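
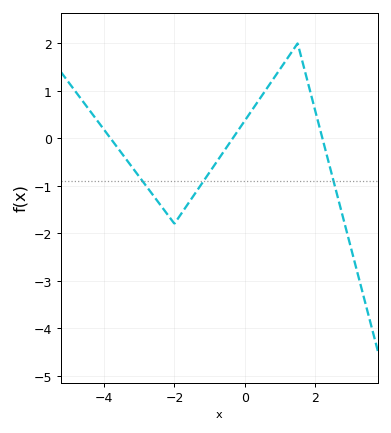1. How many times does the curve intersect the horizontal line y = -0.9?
3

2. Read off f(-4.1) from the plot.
0.3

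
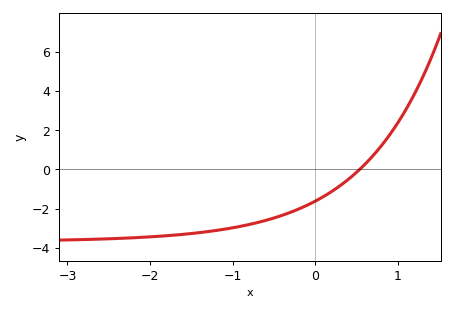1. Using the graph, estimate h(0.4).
-0.507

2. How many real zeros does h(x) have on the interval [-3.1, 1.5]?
1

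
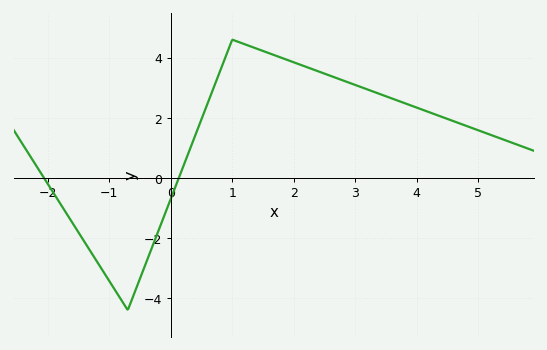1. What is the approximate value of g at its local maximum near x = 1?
4.6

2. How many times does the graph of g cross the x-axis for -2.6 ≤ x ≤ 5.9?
2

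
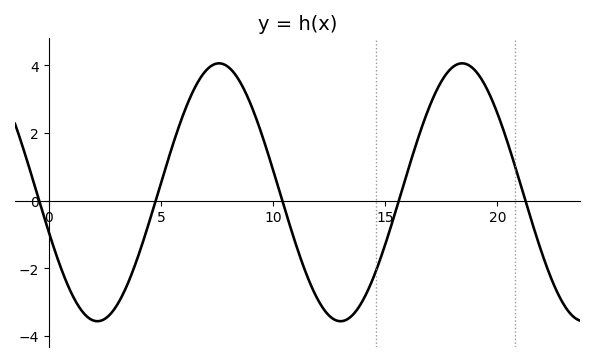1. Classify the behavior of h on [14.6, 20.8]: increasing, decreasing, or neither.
neither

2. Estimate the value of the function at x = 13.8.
-3.2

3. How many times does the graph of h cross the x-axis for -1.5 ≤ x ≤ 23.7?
5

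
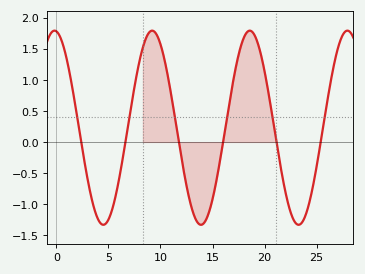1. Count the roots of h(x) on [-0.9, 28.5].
6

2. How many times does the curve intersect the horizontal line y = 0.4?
6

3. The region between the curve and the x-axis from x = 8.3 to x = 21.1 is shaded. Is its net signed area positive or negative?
positive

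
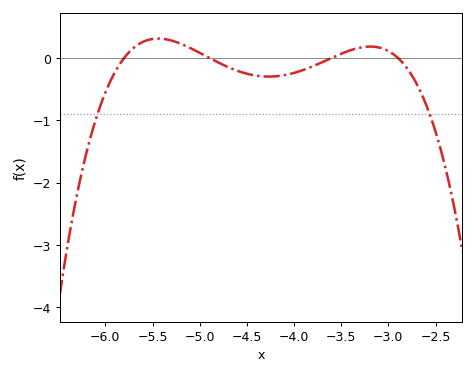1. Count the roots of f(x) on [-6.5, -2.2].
4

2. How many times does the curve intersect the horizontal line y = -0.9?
2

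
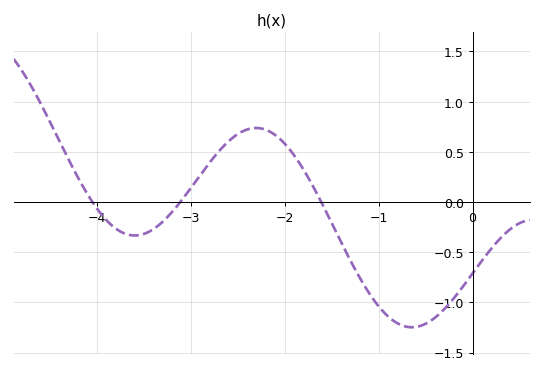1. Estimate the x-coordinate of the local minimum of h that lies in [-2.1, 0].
-0.6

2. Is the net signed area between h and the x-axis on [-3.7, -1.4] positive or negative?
positive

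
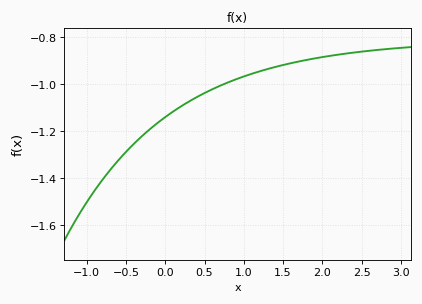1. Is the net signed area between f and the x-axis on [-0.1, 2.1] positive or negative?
negative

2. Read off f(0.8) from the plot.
-1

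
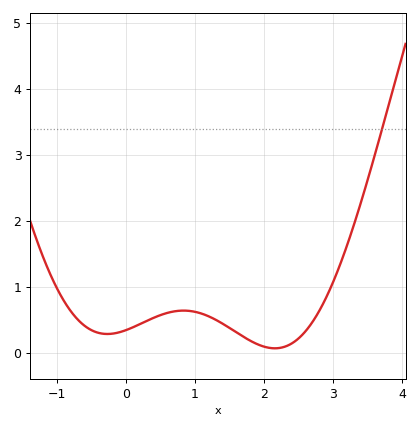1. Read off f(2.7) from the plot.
0.5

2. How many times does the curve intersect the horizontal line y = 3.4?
1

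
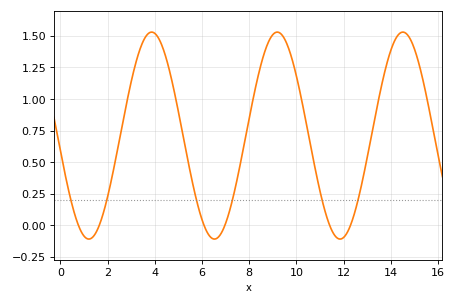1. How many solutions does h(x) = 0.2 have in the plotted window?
6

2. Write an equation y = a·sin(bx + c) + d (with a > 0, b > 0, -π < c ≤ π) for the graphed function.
y = 0.82sin(1.18x - 2.99) + 0.71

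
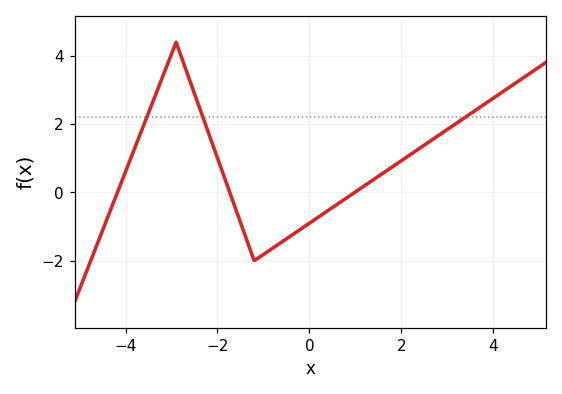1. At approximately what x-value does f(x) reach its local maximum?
-3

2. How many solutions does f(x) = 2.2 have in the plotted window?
3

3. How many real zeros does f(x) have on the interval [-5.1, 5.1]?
3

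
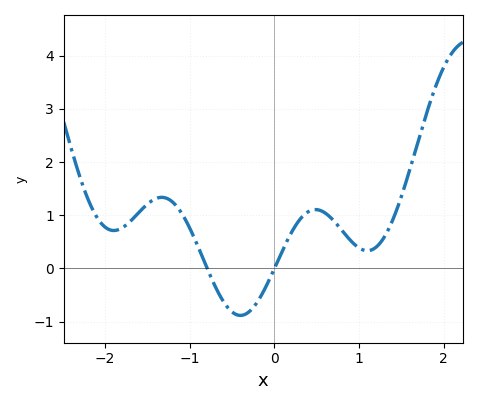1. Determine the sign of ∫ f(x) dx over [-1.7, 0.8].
positive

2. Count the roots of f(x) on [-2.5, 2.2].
2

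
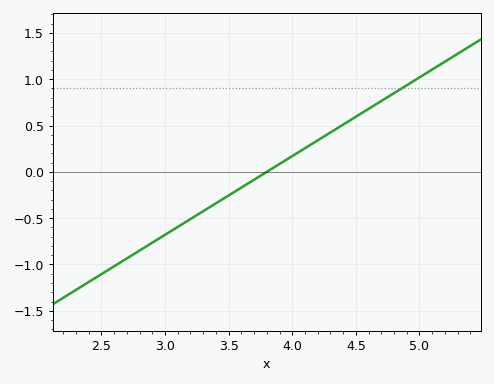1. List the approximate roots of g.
3.8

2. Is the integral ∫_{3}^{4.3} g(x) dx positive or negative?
negative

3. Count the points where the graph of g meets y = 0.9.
1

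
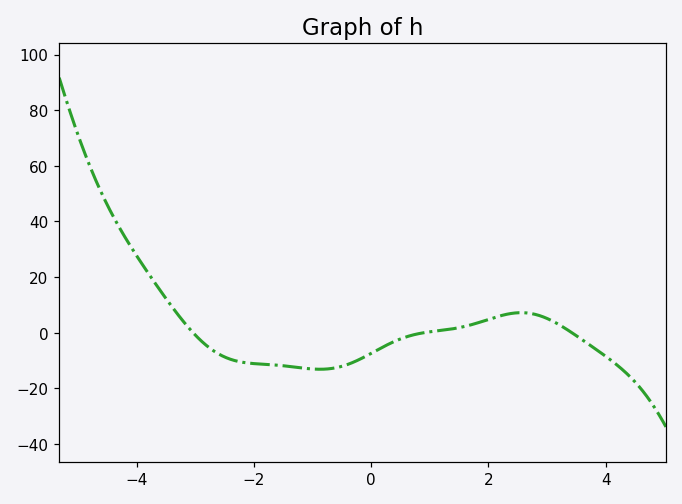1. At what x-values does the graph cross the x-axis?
-3.04, 0.906, 3.42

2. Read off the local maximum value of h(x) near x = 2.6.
7.18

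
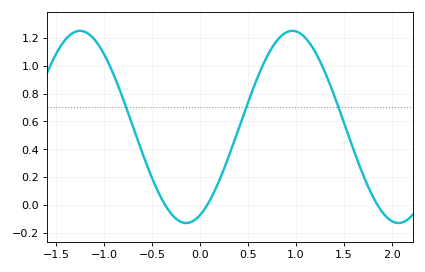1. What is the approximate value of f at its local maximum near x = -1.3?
1.24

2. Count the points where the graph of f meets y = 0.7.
3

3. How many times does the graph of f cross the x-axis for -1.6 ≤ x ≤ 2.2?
3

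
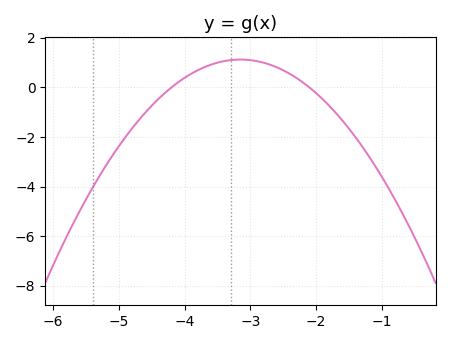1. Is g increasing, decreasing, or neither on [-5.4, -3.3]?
increasing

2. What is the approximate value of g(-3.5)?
1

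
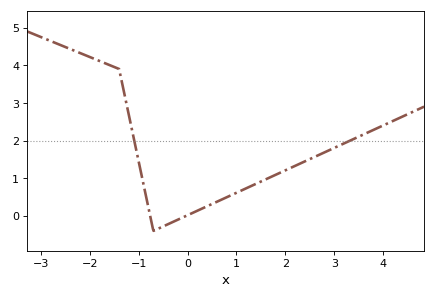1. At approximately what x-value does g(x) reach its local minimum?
-0.6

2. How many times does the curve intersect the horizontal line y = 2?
2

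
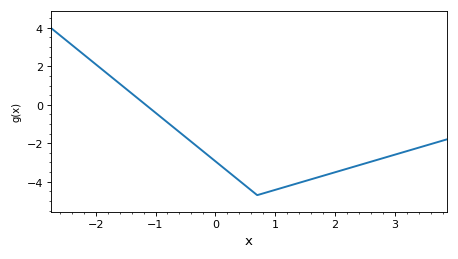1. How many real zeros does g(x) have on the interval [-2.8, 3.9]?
1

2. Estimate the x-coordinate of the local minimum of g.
0.7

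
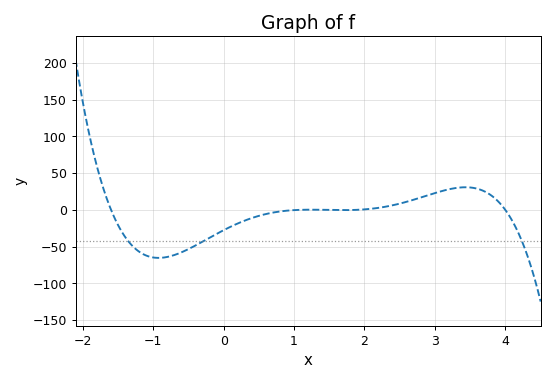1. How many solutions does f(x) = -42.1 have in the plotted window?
3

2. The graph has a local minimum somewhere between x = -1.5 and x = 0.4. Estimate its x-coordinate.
-0.9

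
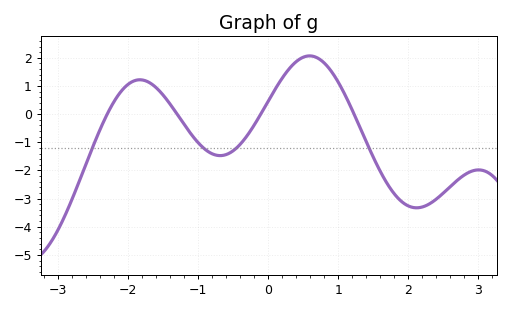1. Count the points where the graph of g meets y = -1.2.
4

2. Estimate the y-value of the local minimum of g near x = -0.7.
-1.5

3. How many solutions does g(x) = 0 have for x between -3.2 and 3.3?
4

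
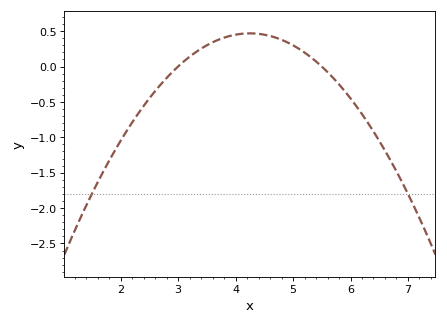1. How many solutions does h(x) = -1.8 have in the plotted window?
2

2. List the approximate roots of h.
3, 5.5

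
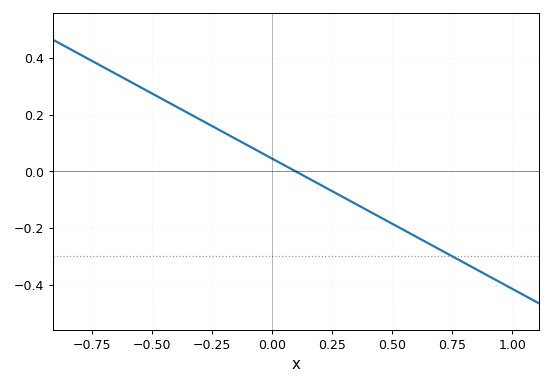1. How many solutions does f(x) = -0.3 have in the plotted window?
1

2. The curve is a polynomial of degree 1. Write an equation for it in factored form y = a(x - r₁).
y = -0.46(x - 0.1)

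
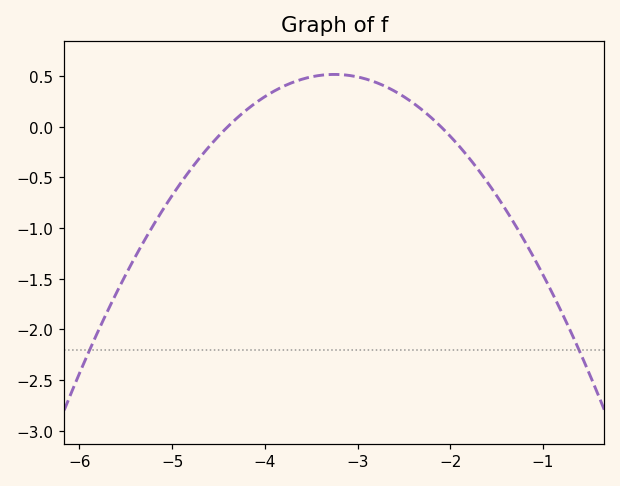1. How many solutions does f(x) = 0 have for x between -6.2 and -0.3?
2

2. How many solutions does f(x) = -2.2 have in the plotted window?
2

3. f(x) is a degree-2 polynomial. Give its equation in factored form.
y = -0.39(x + 4.4)(x + 2.1)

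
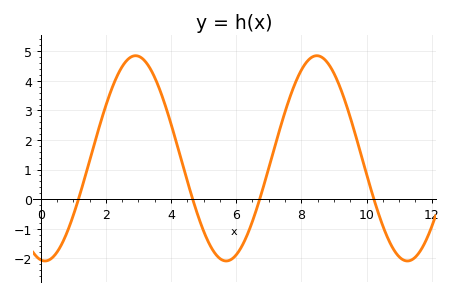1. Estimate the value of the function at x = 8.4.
4.84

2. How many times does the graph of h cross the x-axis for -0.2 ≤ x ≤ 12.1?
4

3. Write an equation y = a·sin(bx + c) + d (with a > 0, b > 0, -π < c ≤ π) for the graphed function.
y = 3.47sin(1.13x - 1.72) + 1.38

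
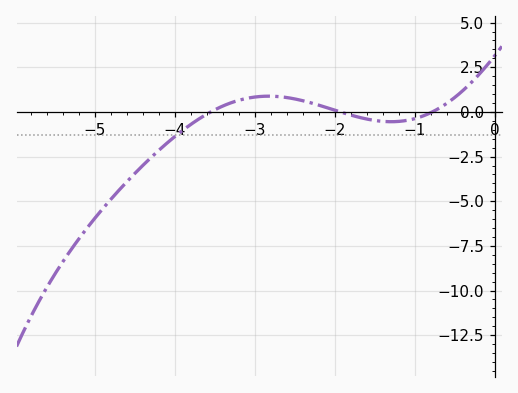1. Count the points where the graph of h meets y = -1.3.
1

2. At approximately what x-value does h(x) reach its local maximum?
-2.82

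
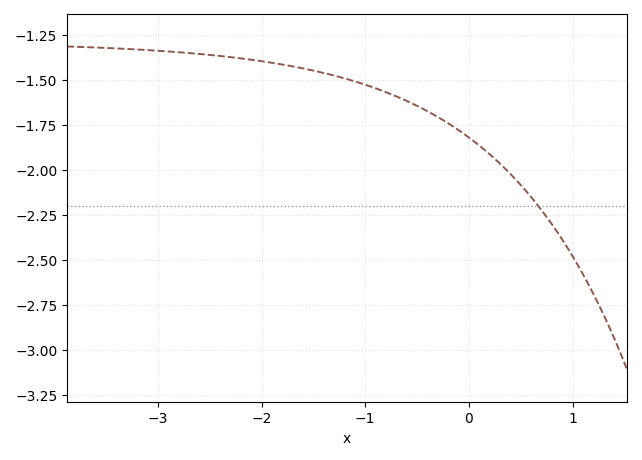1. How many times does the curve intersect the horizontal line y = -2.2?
1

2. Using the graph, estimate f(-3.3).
-1.35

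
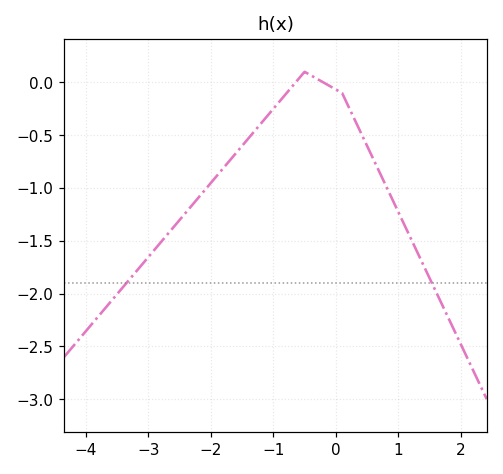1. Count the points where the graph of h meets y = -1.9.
2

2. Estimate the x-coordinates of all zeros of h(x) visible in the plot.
-0.6, -0.2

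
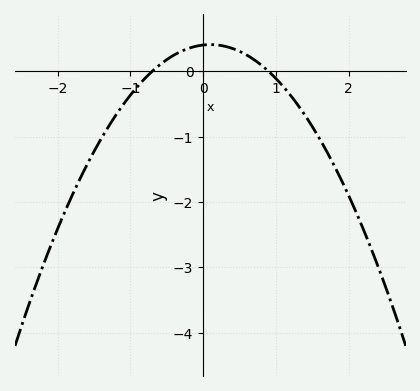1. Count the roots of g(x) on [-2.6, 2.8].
2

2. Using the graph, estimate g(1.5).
-0.8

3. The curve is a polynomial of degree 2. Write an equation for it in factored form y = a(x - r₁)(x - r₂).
y = -0.64(x + 0.7)(x - 0.9)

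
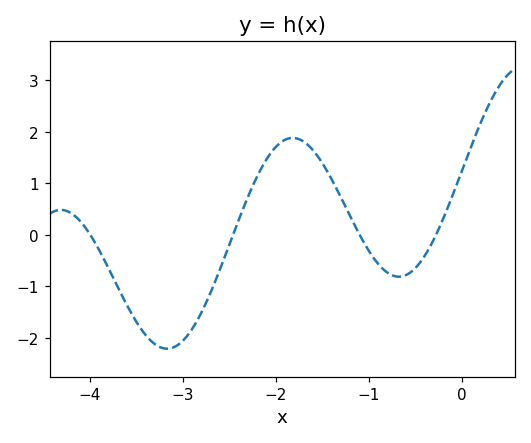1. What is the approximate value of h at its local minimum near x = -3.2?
-2.2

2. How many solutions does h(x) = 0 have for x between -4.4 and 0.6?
4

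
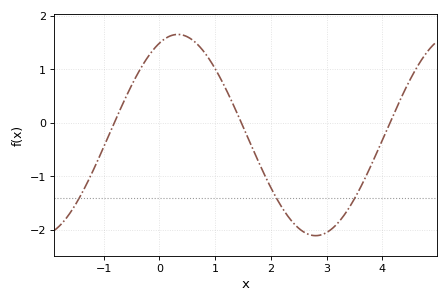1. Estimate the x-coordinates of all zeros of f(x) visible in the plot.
-0.8, 1.5, 4.1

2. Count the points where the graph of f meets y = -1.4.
3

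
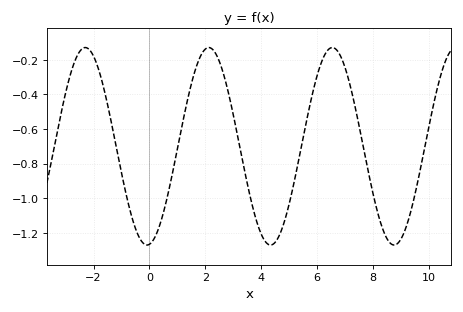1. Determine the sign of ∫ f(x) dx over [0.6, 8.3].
negative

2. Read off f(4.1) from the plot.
-1.24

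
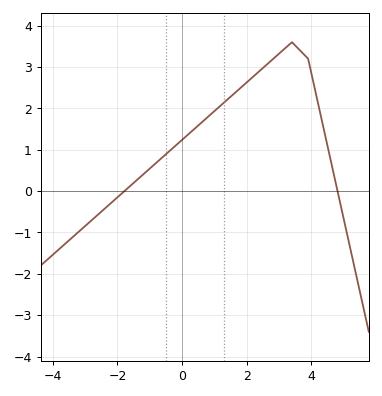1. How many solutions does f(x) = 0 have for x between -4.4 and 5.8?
2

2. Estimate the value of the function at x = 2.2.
2.77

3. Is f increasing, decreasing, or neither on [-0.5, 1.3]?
increasing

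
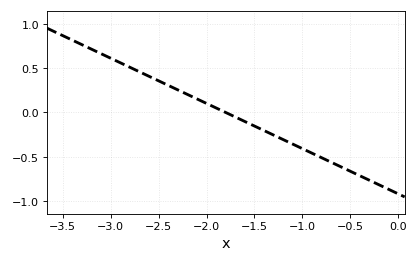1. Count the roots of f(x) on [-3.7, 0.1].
1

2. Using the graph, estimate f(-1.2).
-0.306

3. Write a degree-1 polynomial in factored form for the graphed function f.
y = -0.51(x + 1.8)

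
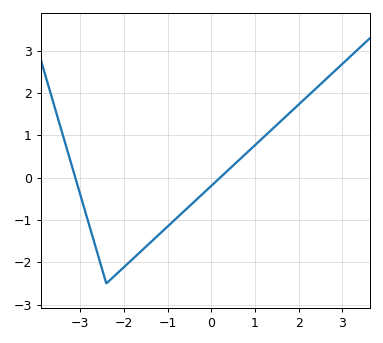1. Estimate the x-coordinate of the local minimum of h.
-2.4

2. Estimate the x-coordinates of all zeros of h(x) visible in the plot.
-3.2, 0.2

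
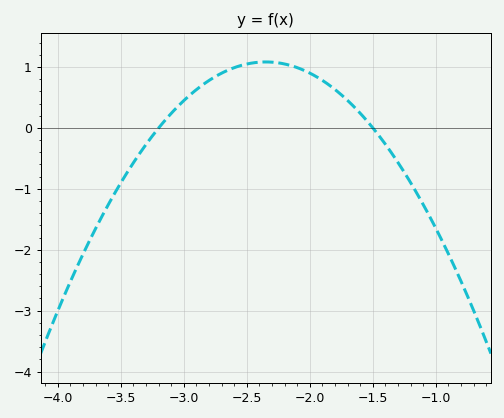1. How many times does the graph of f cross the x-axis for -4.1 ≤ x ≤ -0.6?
2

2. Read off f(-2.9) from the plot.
0.6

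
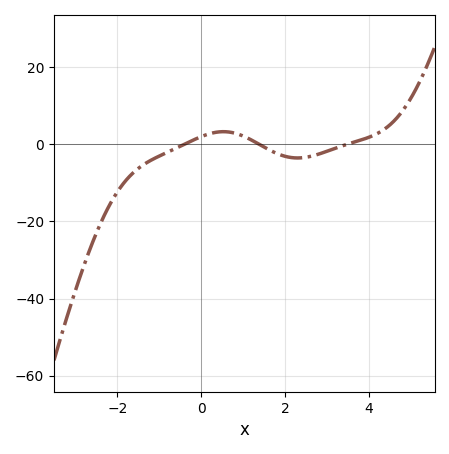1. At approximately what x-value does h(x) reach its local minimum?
2.3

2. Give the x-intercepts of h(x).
-0.405, 1.39, 3.48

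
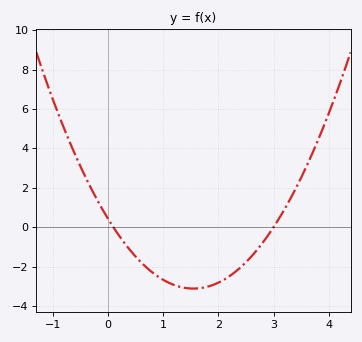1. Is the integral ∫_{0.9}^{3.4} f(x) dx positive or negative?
negative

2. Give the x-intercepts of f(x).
0.1, 3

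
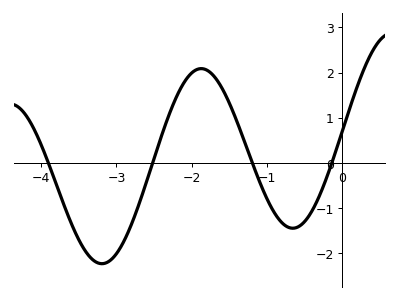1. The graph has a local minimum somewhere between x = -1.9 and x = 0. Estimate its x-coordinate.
-0.659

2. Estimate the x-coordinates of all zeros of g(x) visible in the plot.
-3.9, -2.52, -1.2, -0.141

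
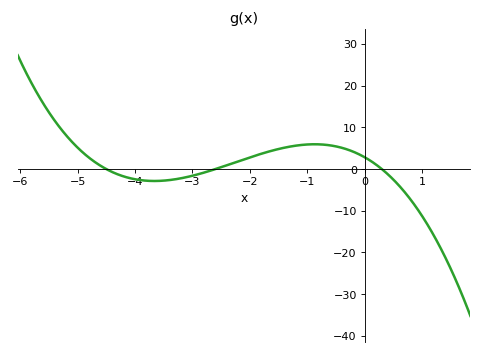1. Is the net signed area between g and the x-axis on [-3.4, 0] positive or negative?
positive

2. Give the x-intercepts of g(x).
-4.5, -2.6, 0.3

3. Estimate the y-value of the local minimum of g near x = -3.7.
-2.86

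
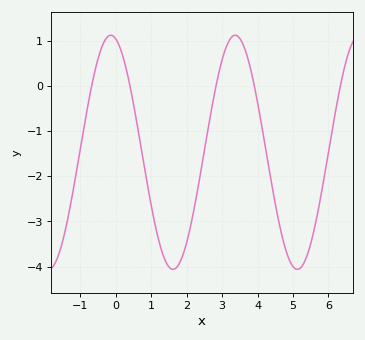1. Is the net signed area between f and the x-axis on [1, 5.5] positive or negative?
negative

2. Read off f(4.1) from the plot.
-0.796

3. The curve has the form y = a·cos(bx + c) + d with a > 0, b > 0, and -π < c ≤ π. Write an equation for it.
y = 2.59cos(1.79x + 0.252) - 1.47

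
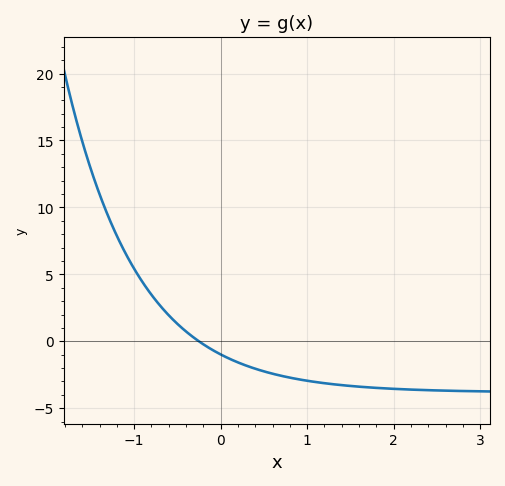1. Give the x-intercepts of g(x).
-0.251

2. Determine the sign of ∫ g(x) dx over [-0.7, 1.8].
negative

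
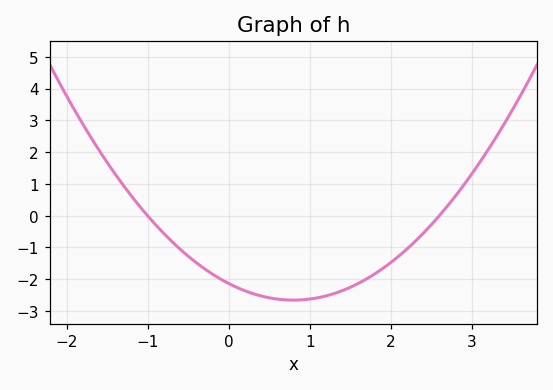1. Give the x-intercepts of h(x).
-1, 2.6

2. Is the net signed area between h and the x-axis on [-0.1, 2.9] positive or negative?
negative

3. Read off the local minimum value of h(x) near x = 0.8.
-2.7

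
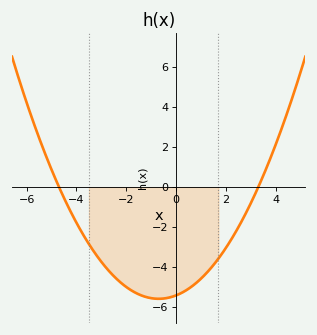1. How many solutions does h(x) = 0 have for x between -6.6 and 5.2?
2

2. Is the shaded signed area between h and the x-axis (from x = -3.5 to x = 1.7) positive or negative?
negative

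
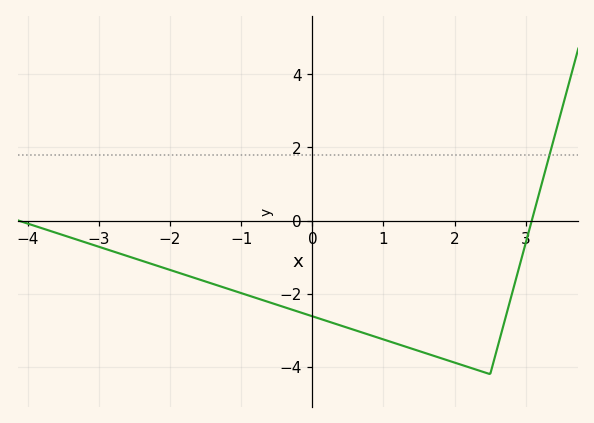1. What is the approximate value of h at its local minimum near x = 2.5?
-4.2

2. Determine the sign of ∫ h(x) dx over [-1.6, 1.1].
negative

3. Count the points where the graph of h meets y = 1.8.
1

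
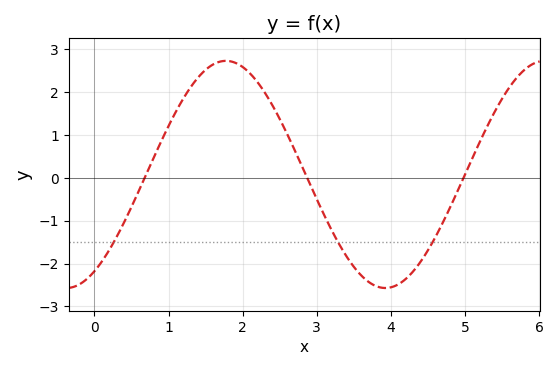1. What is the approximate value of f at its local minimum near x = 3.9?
-2.57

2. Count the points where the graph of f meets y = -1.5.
3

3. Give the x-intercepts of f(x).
0.677, 2.87, 4.98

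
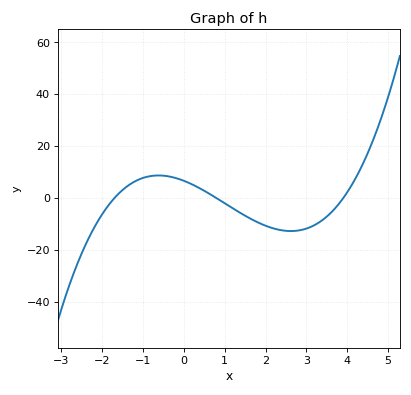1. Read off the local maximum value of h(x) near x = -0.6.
8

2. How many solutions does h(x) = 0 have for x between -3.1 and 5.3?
3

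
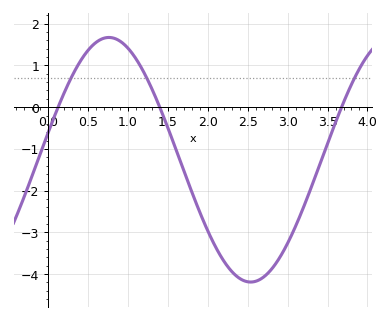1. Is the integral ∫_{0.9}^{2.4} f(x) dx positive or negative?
negative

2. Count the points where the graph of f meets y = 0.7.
3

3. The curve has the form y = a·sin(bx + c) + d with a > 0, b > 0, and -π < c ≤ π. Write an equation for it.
y = 2.93sin(1.8x + 0.22) - 1.26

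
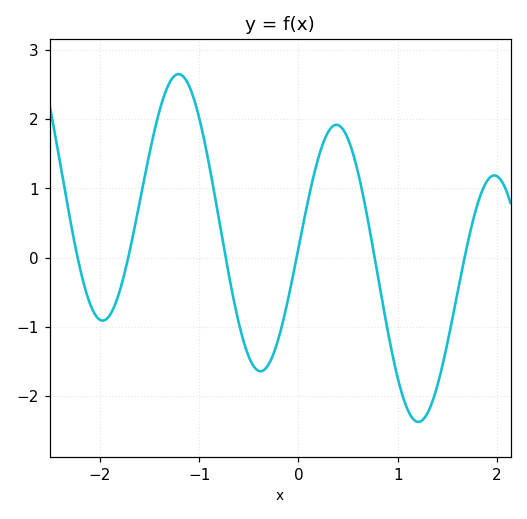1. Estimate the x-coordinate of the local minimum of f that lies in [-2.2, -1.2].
-1.97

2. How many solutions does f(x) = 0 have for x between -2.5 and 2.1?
6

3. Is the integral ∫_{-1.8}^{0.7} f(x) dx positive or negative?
positive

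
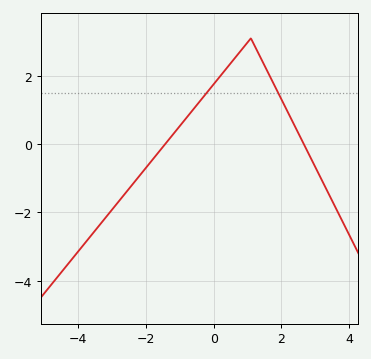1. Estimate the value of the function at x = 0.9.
2.8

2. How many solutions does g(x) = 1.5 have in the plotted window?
2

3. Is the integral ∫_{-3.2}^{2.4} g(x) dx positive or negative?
positive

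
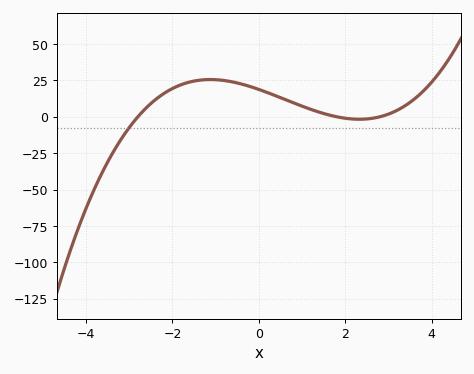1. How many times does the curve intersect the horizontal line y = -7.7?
1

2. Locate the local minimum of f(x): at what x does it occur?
2.4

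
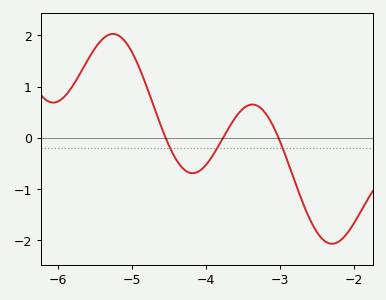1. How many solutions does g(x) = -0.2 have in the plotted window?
3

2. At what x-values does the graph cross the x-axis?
-4.5, -3.8, -3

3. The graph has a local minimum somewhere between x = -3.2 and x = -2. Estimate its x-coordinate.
-2.3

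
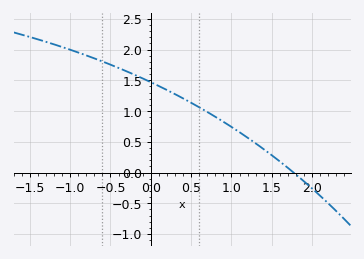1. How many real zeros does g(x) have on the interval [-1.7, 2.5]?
1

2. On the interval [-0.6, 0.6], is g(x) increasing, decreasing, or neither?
decreasing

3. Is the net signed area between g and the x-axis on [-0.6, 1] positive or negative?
positive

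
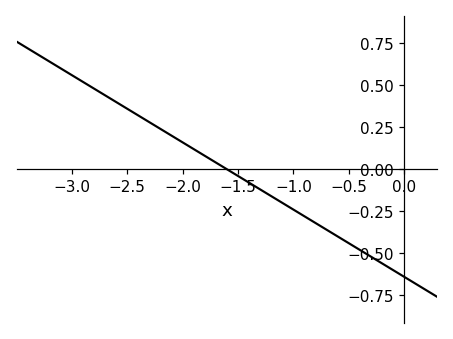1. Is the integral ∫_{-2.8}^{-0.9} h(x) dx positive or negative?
positive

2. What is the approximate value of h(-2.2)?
0.24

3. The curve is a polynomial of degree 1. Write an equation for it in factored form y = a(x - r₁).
y = -0.4(x + 1.6)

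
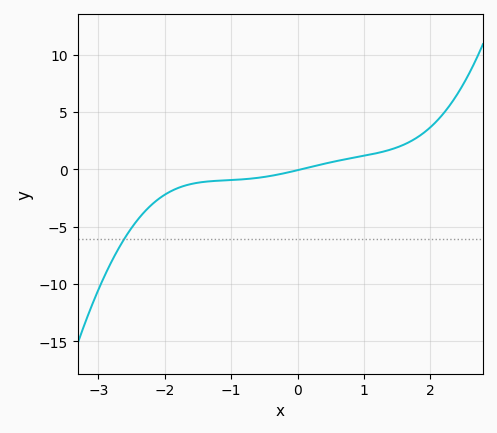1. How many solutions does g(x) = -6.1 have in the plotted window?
1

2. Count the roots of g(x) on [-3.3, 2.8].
1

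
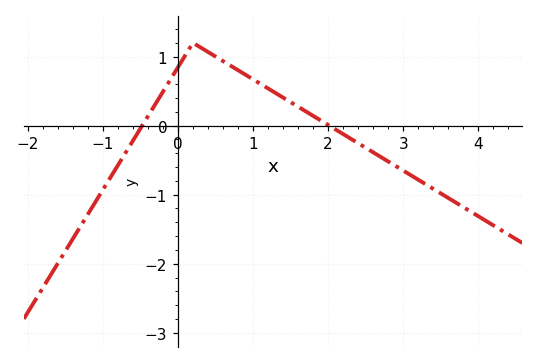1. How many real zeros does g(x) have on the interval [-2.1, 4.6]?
2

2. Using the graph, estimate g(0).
0.8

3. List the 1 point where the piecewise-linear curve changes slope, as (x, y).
(0.2, 1.2)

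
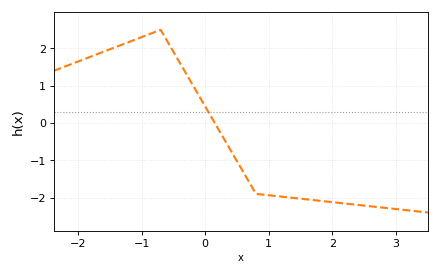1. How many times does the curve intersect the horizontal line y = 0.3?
1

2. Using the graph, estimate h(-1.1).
2.24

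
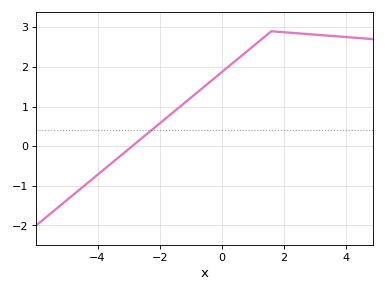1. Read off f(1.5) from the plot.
2.84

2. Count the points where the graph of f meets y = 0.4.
1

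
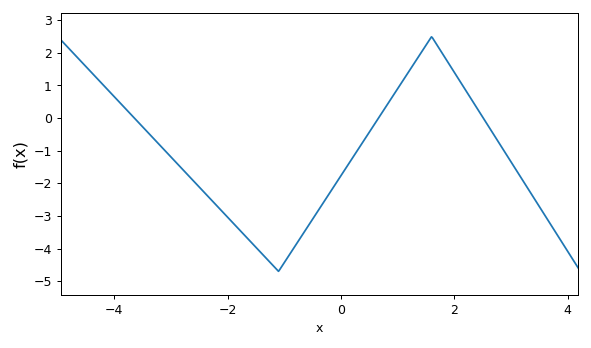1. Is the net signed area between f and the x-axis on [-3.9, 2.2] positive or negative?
negative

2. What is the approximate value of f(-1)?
-4.4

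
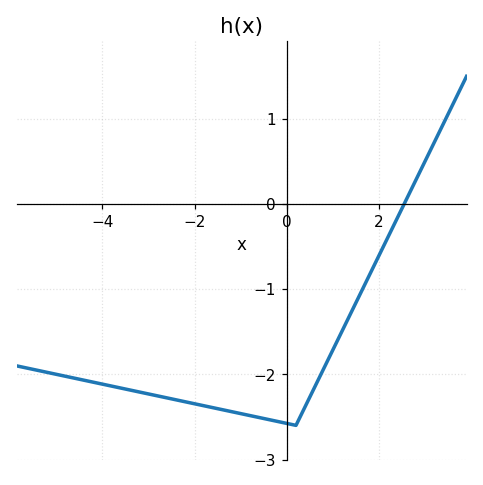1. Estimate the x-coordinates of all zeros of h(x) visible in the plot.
2.55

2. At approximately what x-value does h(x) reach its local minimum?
0.2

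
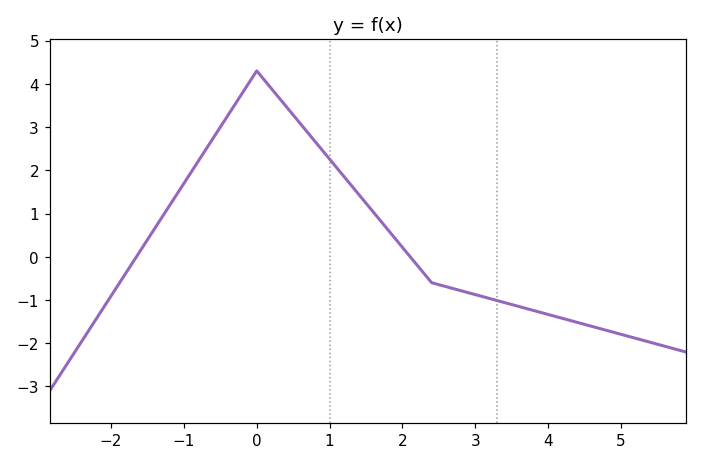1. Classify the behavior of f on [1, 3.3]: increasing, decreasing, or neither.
decreasing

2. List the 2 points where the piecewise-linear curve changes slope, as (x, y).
(0, 4.3); (2.4, -0.6)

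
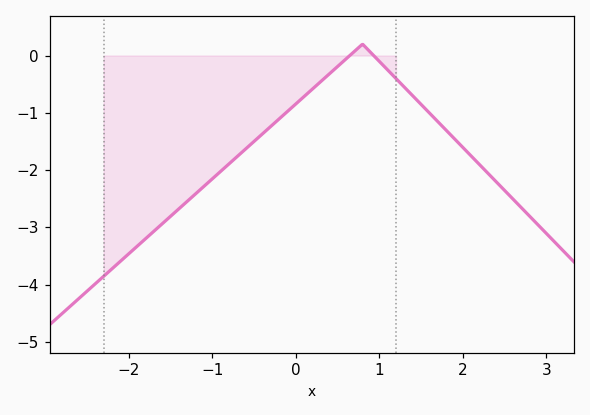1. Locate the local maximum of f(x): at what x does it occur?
0.8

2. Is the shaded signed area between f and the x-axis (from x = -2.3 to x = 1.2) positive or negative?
negative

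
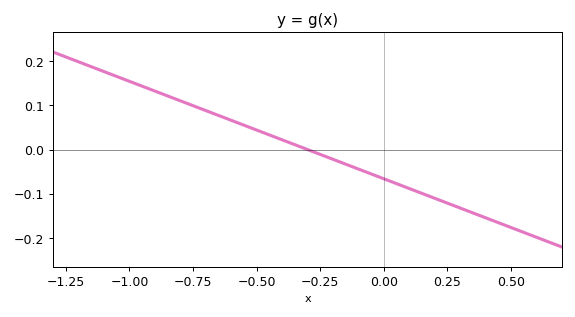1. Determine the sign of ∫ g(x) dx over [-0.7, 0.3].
negative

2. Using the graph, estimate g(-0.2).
-0.02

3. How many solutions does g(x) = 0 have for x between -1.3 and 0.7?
1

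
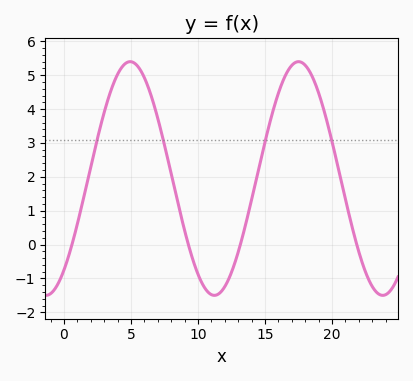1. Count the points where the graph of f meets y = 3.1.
4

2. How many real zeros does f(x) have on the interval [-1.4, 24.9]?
4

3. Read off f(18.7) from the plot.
4.8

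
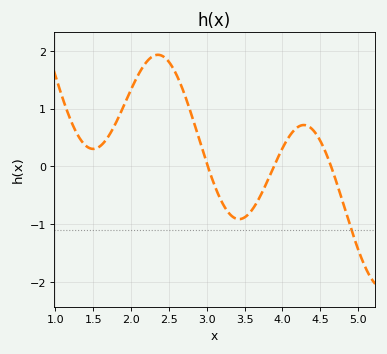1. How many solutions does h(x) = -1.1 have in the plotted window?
1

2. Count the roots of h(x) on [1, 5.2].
3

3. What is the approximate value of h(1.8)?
0.8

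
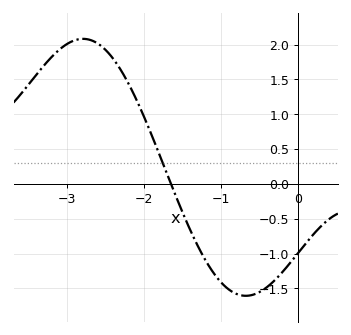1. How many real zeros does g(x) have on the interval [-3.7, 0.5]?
1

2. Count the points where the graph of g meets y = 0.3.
1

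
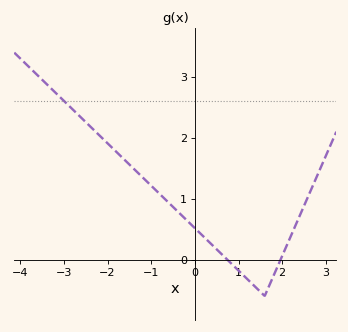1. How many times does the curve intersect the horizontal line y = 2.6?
1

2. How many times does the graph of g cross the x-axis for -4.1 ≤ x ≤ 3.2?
2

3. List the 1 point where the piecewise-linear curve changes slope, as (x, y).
(1.6, -0.6)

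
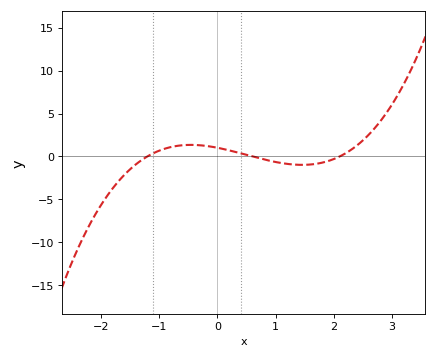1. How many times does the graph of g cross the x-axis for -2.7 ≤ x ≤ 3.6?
3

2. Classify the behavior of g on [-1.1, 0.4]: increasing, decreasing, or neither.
neither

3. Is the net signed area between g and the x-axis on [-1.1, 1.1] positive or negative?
positive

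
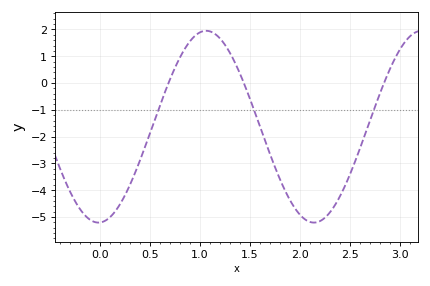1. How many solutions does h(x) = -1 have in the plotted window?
3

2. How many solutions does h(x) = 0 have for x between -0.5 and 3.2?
3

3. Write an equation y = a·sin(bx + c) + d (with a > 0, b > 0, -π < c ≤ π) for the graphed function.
y = 3.58sin(2.92x - 1.53) - 1.63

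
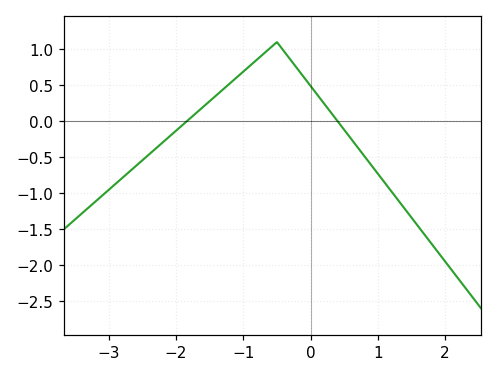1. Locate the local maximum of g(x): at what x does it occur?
-0.501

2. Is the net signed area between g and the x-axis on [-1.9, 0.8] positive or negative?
positive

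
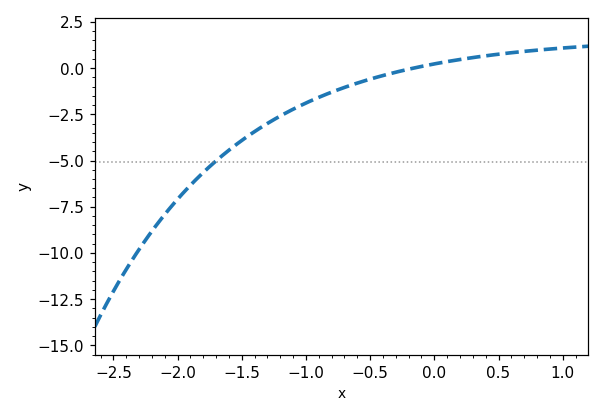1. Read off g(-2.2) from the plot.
-8.82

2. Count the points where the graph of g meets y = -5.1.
1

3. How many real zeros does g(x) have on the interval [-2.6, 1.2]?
1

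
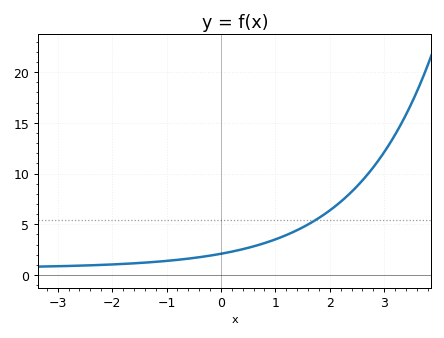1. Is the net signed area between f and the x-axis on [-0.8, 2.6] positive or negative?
positive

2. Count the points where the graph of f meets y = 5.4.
1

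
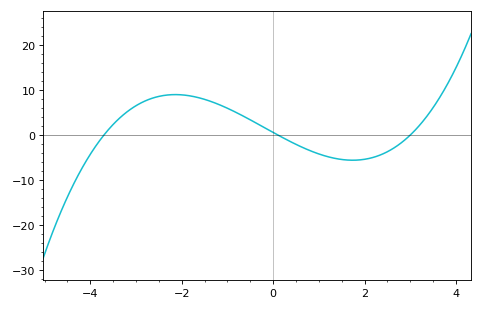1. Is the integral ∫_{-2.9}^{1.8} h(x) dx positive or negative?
positive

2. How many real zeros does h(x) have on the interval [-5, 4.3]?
3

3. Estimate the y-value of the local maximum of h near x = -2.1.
9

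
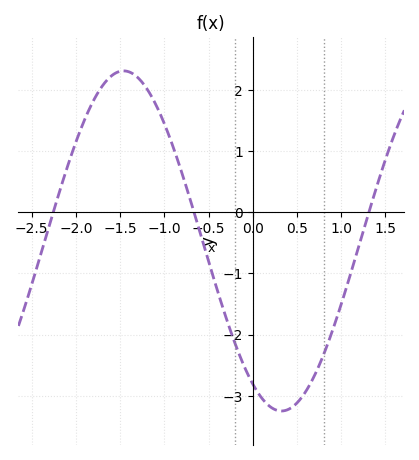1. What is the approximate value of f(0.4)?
-3.2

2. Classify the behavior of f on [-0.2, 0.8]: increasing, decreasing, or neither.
neither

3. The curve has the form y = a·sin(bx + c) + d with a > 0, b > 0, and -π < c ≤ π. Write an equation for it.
y = 2.78sin(1.8x - 2.1) - 0.47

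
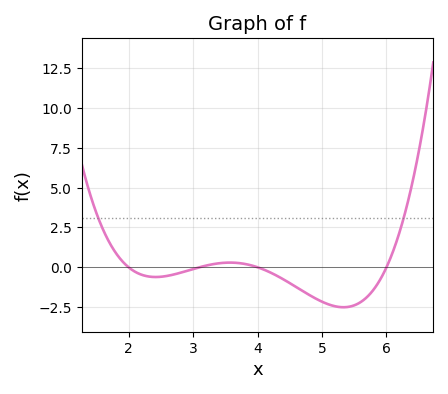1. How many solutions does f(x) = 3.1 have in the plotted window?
2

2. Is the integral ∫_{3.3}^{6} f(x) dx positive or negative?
negative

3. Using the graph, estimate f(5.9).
-0.788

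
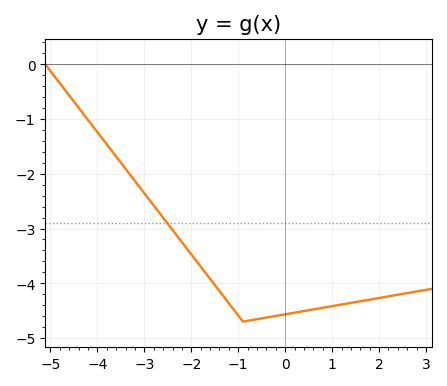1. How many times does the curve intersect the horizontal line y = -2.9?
1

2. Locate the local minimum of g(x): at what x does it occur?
-1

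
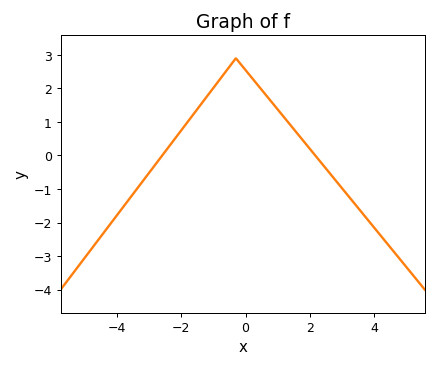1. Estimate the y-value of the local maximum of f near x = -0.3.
2.9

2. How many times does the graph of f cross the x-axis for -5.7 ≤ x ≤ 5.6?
2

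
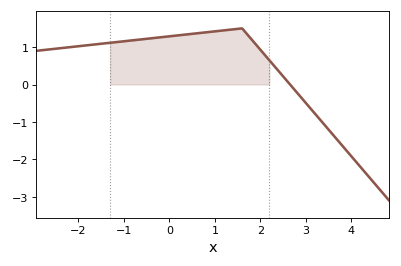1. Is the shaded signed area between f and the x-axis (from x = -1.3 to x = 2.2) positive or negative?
positive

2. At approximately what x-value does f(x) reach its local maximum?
1.6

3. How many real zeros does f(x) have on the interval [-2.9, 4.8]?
1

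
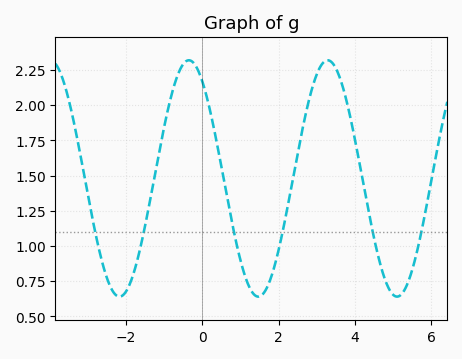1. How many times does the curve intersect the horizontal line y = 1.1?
6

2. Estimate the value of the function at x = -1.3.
1.42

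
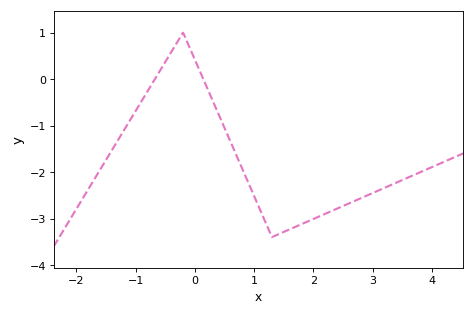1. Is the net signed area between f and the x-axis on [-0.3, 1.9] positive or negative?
negative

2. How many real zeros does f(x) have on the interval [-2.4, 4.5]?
2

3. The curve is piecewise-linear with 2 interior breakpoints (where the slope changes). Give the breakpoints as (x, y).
(-0.2, 1); (1.3, -3.4)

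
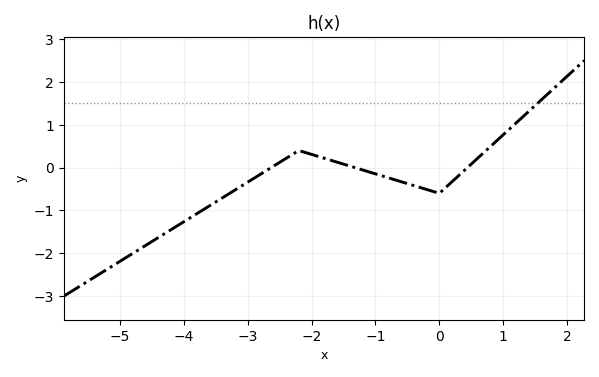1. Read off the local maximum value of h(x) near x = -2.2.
0.4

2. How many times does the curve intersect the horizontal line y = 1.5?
1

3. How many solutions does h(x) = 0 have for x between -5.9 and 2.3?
3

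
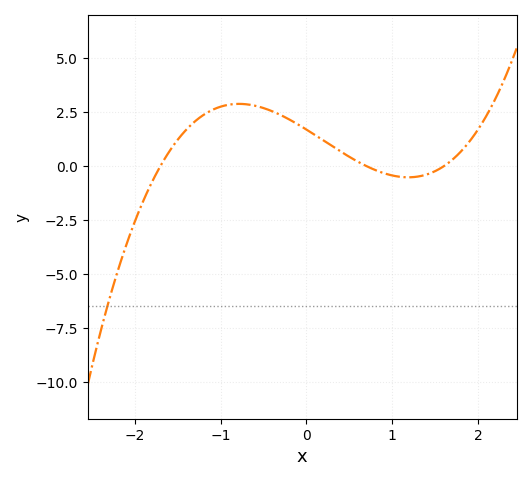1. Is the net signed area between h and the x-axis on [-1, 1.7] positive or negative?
positive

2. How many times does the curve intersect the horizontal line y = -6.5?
1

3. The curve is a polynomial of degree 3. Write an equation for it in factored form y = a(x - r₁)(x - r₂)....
y = 0.89(x + 1.7)(x - 0.7)(x - 1.6)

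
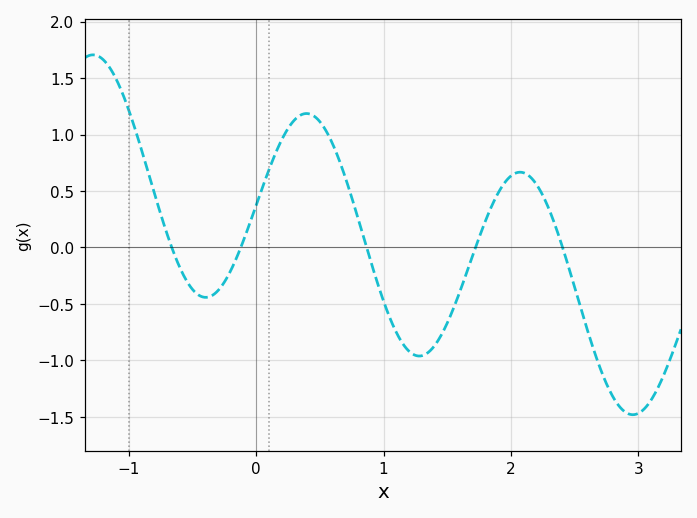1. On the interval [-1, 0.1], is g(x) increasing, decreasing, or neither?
neither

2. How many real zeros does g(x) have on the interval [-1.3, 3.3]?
5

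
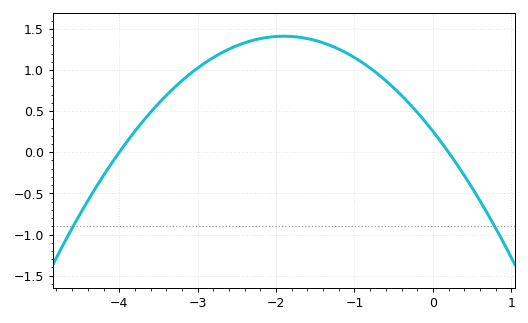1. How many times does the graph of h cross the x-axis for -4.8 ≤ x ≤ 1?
2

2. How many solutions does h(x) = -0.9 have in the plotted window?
2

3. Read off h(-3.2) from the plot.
0.85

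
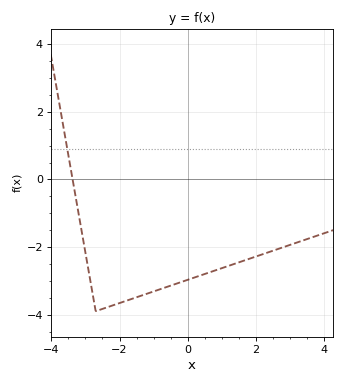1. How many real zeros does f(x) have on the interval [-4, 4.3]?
1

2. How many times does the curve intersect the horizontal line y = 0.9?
1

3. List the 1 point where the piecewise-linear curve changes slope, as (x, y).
(-2.7, -3.9)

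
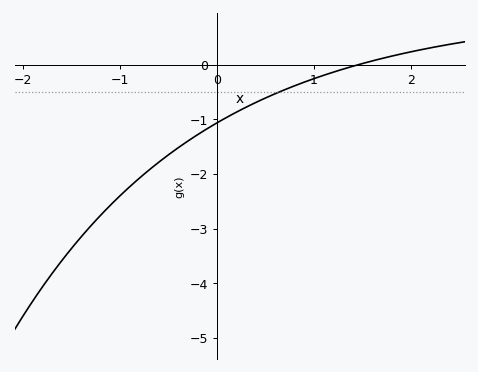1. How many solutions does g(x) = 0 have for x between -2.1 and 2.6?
1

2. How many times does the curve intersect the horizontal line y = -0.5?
1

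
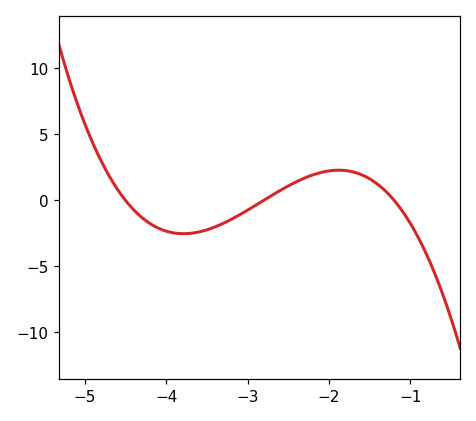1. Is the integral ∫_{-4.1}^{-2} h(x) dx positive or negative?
negative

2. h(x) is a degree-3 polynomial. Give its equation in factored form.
y = -1.39(x + 4.5)(x + 2.8)(x + 1.2)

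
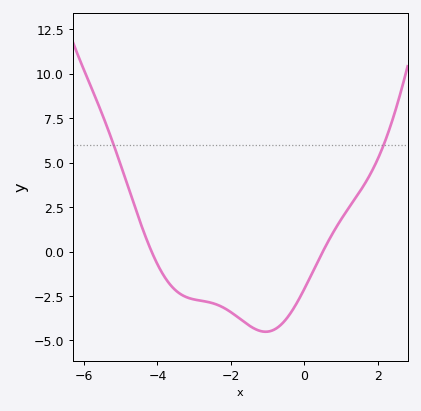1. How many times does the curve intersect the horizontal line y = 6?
2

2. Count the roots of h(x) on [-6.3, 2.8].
2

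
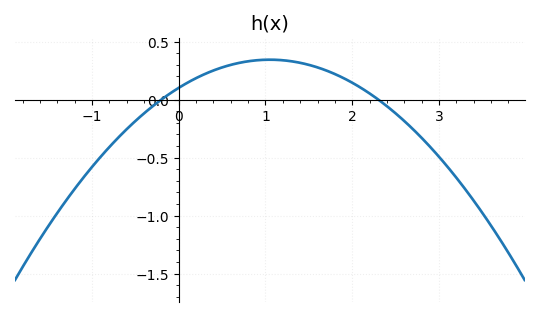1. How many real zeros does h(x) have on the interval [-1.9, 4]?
2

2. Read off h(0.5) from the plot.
0.277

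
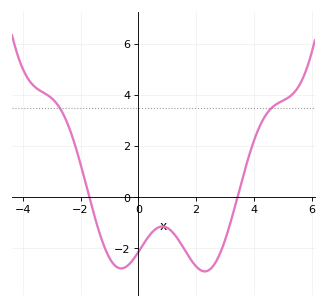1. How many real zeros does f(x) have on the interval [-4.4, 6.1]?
2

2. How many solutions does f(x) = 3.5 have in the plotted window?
2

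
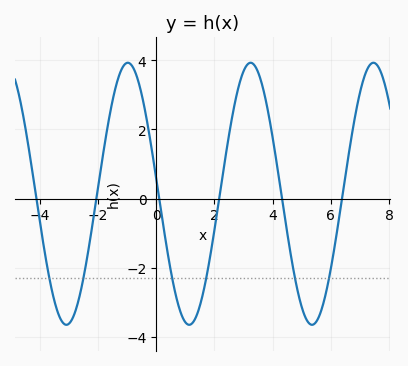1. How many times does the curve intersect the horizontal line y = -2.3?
6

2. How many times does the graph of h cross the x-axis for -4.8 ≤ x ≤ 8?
6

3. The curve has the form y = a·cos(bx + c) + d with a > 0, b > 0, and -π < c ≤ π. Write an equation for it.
y = 3.79cos(1.49x + 1.45) + 0.14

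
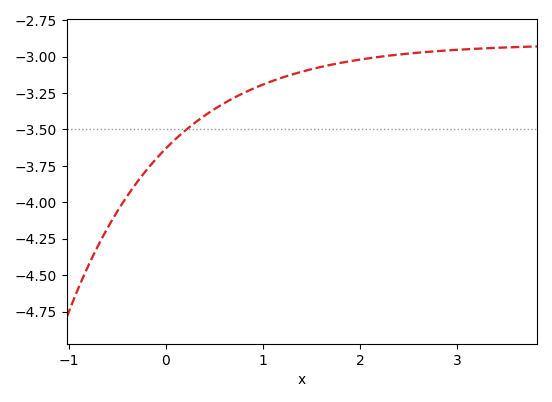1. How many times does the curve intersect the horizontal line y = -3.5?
1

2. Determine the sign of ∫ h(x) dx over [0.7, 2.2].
negative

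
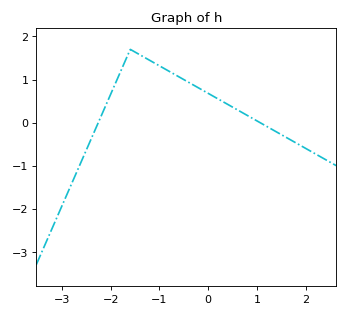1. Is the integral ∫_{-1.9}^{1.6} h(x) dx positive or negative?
positive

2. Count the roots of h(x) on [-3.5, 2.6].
2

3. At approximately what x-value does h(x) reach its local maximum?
-1.6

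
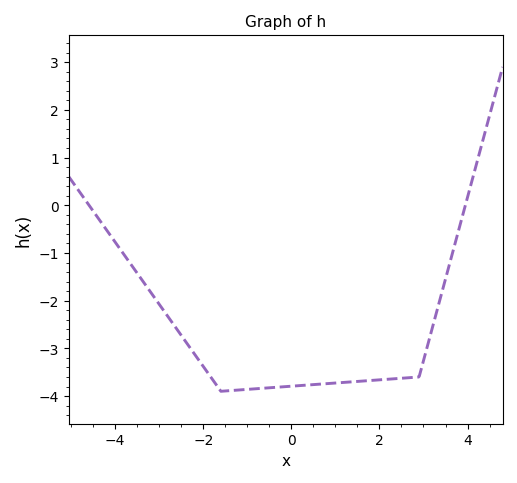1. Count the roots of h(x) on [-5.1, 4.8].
2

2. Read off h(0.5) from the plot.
-3.8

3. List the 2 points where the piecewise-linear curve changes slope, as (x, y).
(-1.6, -3.9); (2.9, -3.6)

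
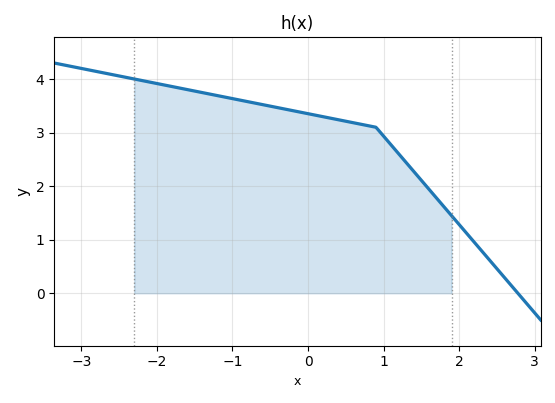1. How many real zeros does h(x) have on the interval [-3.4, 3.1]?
1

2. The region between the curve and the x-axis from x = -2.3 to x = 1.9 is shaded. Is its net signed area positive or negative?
positive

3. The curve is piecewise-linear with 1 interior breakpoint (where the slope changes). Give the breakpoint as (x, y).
(0.9, 3.1)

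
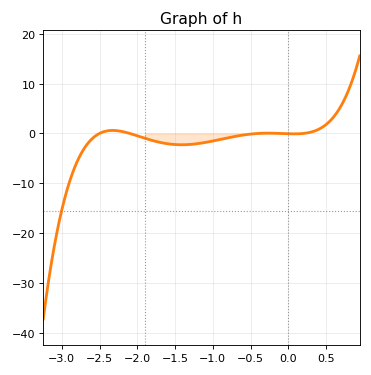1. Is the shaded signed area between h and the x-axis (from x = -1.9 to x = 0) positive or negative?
negative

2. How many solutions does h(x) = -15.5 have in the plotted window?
1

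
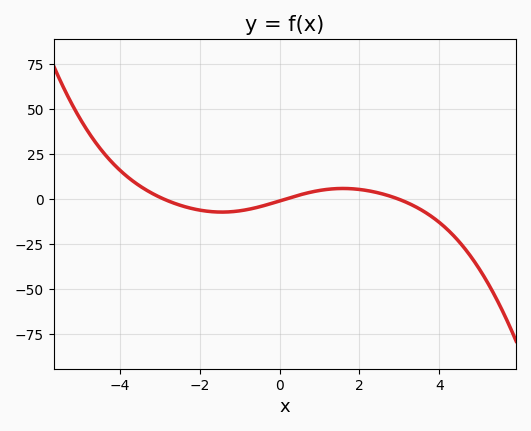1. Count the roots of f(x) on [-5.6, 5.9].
3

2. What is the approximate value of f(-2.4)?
-4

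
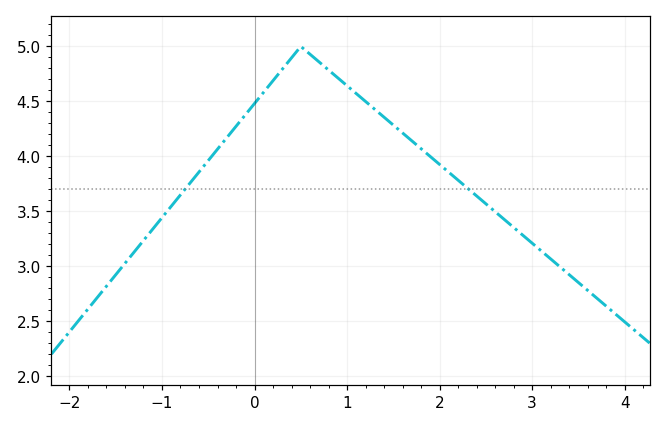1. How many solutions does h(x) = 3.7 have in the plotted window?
2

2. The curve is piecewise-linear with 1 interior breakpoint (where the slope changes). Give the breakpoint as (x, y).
(0.5, 5)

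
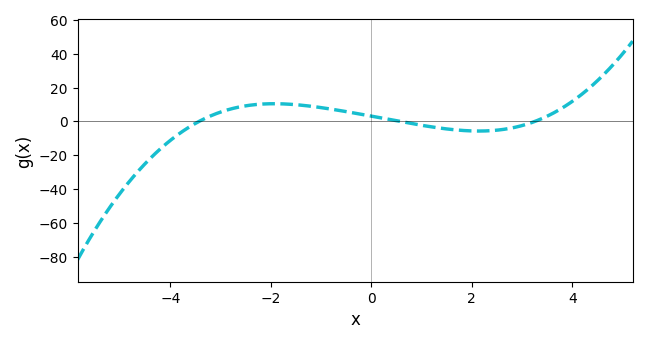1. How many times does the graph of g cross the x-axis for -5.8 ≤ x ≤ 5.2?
3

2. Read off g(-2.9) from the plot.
6.55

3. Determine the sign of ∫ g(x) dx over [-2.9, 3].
positive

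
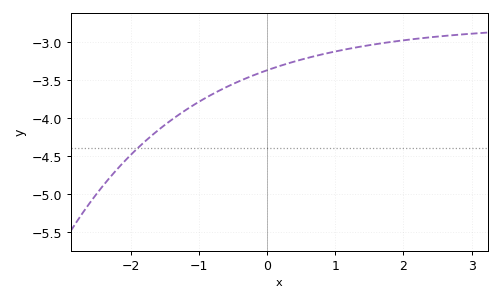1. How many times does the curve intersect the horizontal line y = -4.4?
1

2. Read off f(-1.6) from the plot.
-4.15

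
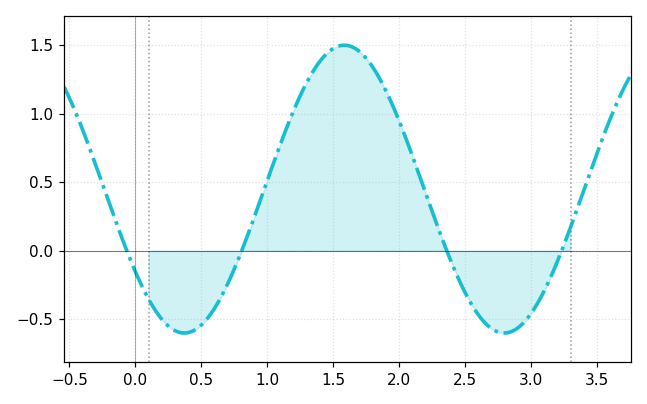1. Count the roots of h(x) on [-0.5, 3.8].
4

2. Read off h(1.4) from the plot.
1.38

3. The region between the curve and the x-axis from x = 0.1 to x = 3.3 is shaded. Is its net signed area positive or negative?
positive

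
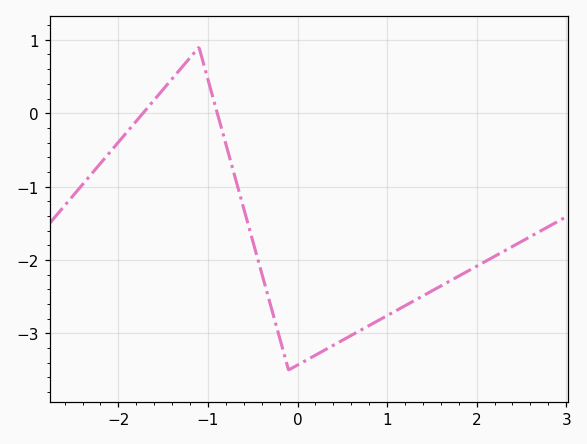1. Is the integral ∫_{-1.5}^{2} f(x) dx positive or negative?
negative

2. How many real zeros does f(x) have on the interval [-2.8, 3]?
2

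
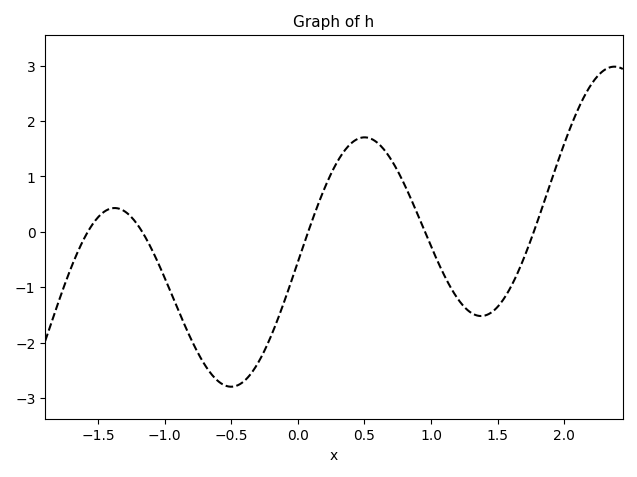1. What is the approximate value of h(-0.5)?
-2.8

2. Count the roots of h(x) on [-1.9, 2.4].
5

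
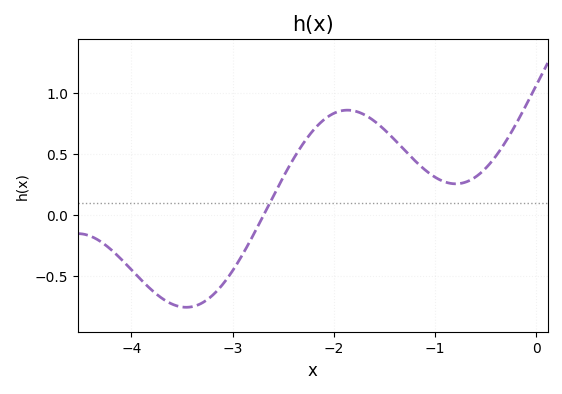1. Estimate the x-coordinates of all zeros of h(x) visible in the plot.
-2.7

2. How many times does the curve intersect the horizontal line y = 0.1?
1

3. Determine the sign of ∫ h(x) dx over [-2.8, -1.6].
positive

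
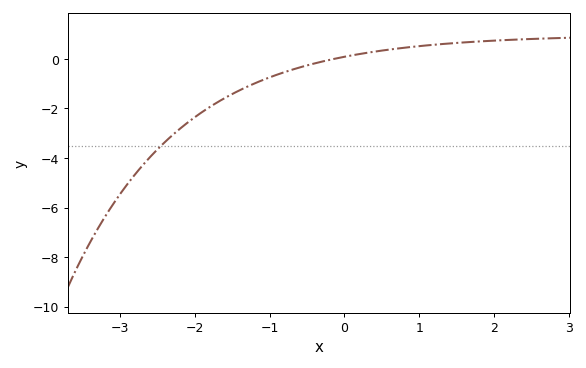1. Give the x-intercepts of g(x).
-0.1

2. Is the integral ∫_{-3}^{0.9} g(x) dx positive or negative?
negative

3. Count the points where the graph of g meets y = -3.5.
1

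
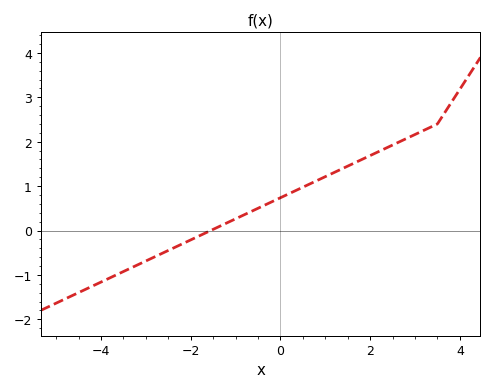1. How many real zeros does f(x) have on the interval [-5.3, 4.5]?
1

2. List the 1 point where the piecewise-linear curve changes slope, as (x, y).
(3.5, 2.4)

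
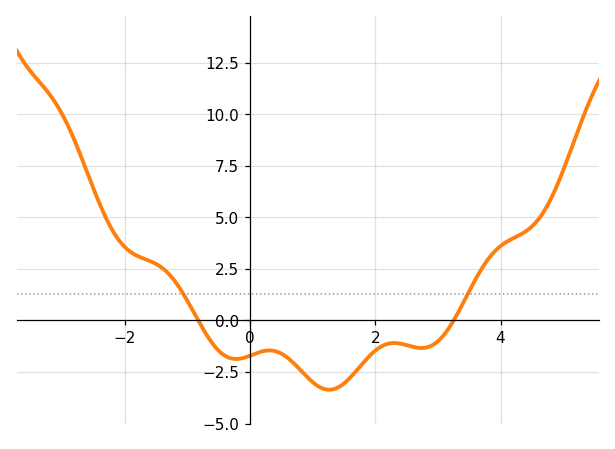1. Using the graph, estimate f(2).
-1.46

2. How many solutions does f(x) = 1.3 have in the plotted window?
2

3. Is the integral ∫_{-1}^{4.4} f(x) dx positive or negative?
negative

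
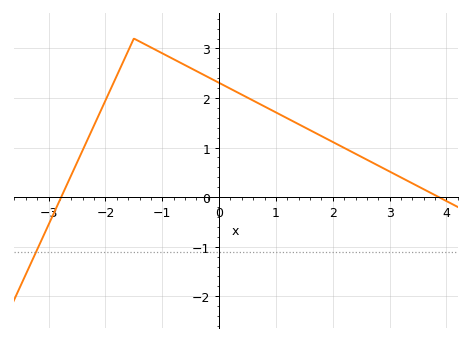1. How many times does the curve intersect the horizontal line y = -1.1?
1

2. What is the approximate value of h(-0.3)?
2.5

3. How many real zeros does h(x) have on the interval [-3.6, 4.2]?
2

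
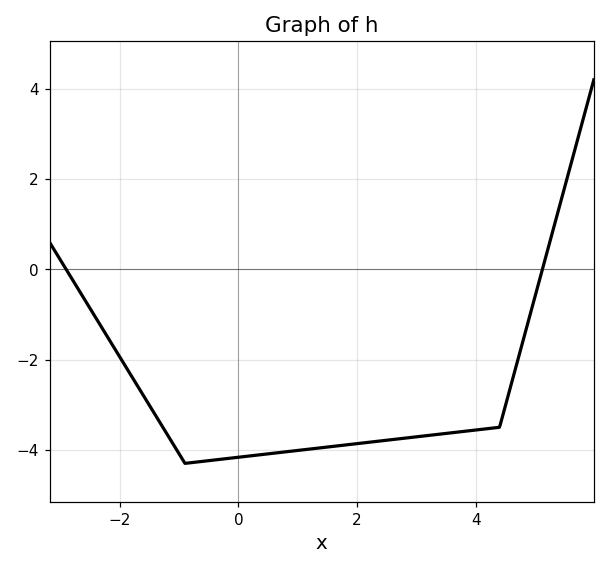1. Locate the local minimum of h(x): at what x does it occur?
-0.898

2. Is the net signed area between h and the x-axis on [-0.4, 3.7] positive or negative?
negative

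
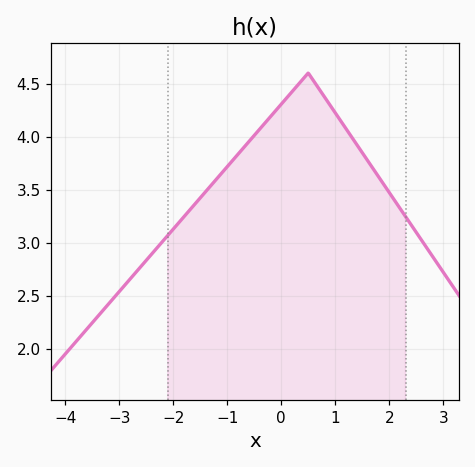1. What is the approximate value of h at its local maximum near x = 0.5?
4.6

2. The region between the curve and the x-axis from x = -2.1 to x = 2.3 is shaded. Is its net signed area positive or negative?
positive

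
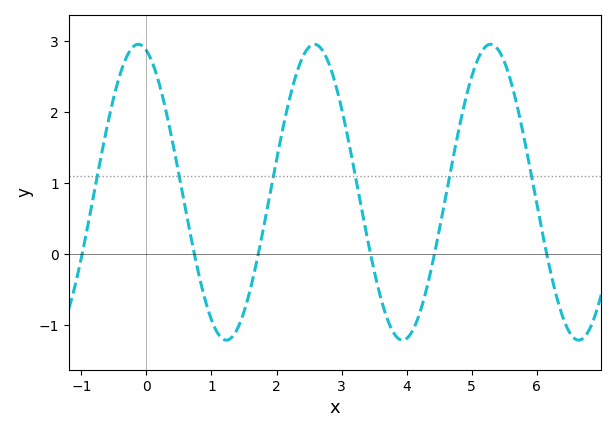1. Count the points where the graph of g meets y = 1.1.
6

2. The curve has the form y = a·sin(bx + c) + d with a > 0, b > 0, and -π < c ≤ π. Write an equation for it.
y = 2.08sin(2.3x + 1.9) + 0.87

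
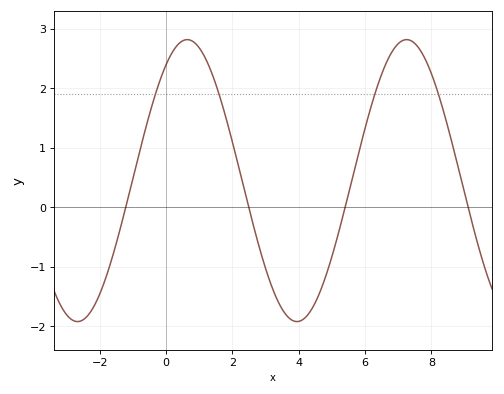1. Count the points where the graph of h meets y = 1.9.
4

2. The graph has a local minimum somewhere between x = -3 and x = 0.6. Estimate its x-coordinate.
-2.6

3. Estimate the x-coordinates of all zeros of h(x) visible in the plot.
-1.2, 2.4, 5.4, 9.2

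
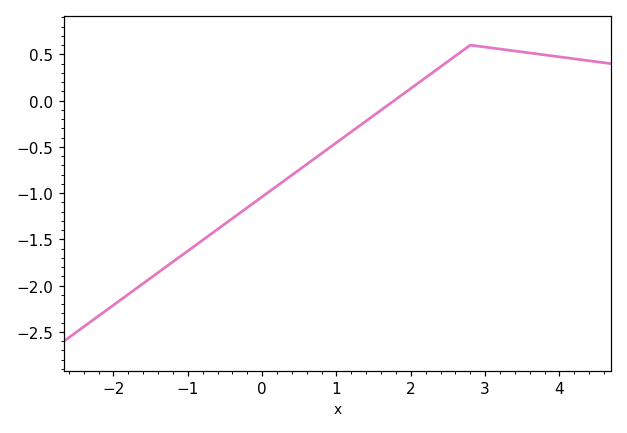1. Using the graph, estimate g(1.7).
-0.044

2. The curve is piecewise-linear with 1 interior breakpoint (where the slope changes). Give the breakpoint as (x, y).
(2.8, 0.6)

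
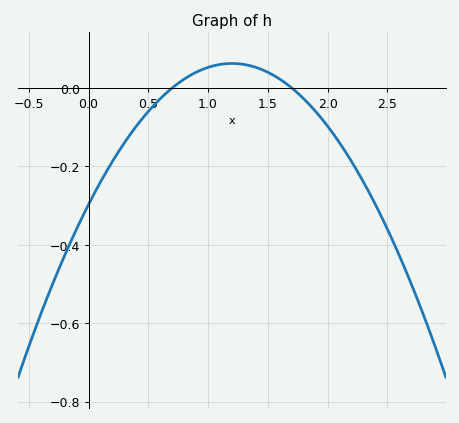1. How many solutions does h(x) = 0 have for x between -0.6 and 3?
2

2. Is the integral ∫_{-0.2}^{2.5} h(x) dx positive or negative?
negative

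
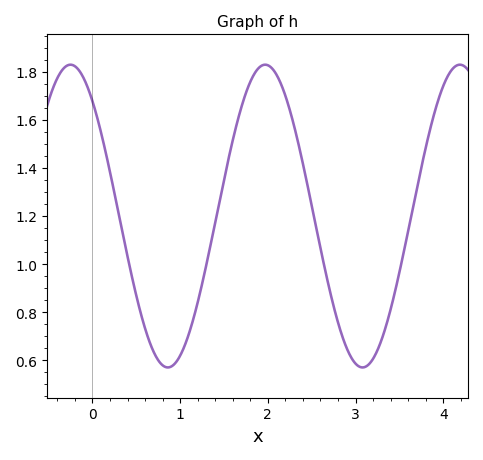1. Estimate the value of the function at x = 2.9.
0.65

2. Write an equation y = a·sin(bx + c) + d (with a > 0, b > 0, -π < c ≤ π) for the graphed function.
y = 0.63sin(2.83x + 2.28) + 1.2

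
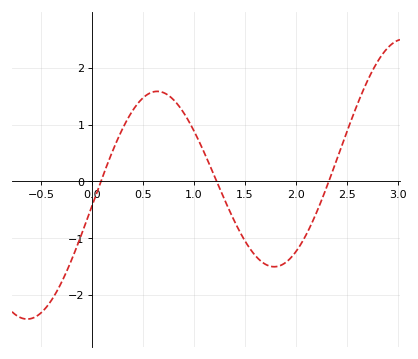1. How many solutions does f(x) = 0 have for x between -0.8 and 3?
3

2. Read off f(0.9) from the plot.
1.21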